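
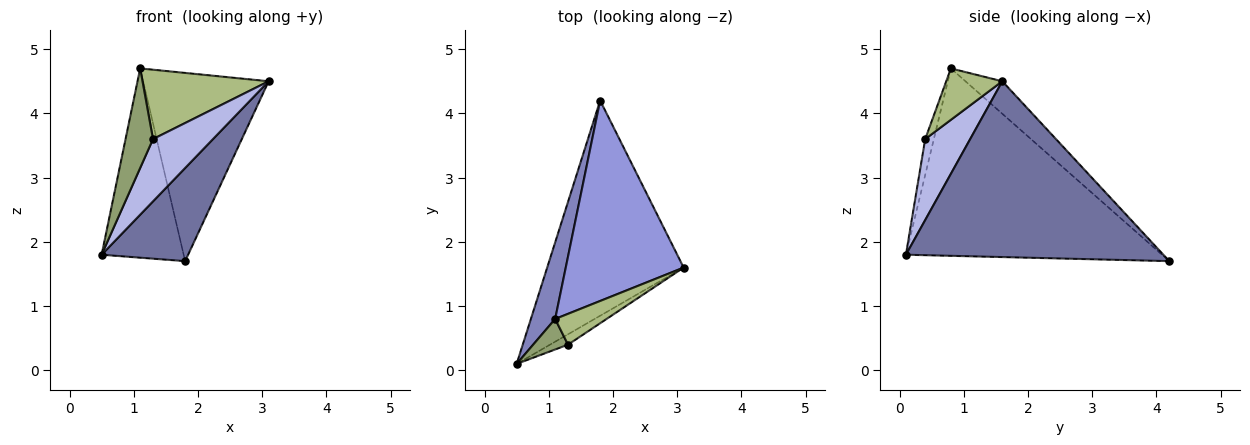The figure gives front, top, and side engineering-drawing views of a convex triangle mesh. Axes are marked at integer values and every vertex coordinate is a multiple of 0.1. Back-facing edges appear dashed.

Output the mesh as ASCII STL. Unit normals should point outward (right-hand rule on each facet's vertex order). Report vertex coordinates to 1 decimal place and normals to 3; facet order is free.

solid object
 facet normal 0.763 -0.257 -0.593
  outer loop
   vertex 1.8 4.2 1.7
   vertex 3.1 1.6 4.5
   vertex 0.5 0.1 1.8
  endloop
 endfacet
 facet normal -0.945 0.303 0.122
  outer loop
   vertex 1.1 0.8 4.7
   vertex 1.8 4.2 1.7
   vertex 0.5 0.1 1.8
  endloop
 endfacet
 facet normal -0.197 0.671 0.715
  outer loop
   vertex 1.1 0.8 4.7
   vertex 3.1 1.6 4.5
   vertex 1.8 4.2 1.7
  endloop
 endfacet
 facet normal 0.595 -0.793 -0.132
  outer loop
   vertex 1.3 0.4 3.6
   vertex 0.5 0.1 1.8
   vertex 3.1 1.6 4.5
  endloop
 endfacet
 facet normal -0.288 -0.916 0.281
  outer loop
   vertex 1.3 0.4 3.6
   vertex 1.1 0.8 4.7
   vertex 0.5 0.1 1.8
  endloop
 endfacet
 facet normal 0.376 -0.847 0.376
  outer loop
   vertex 1.3 0.4 3.6
   vertex 3.1 1.6 4.5
   vertex 1.1 0.8 4.7
  endloop
 endfacet
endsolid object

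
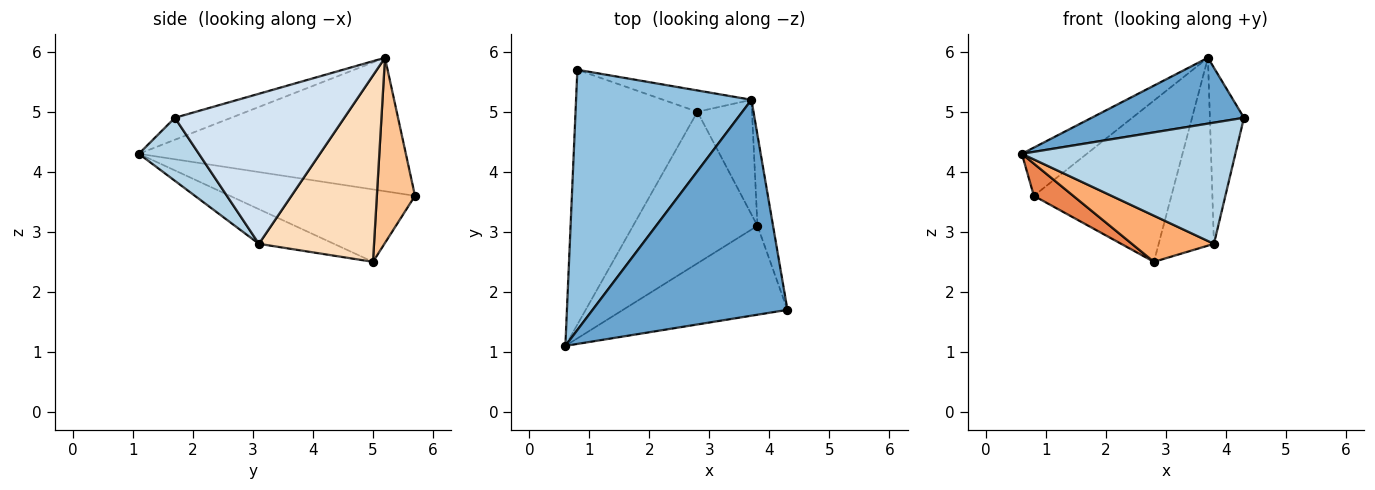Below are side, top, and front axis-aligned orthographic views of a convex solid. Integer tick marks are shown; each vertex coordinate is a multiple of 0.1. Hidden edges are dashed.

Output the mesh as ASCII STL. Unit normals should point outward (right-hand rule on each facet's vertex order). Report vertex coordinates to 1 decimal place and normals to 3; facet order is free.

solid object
 facet normal -0.107 -0.290 0.951
  outer loop
   vertex 3.7 5.2 5.9
   vertex 0.6 1.1 4.3
   vertex 4.3 1.7 4.9
  endloop
 endfacet
 facet normal -0.599 0.146 0.787
  outer loop
   vertex 3.7 5.2 5.9
   vertex 0.8 5.7 3.6
   vertex 0.6 1.1 4.3
  endloop
 endfacet
 facet normal 0.221 -0.786 -0.577
  outer loop
   vertex 3.8 3.1 2.8
   vertex 4.3 1.7 4.9
   vertex 0.6 1.1 4.3
  endloop
 endfacet
 facet normal 0.975 0.196 -0.101
  outer loop
   vertex 3.8 3.1 2.8
   vertex 3.7 5.2 5.9
   vertex 4.3 1.7 4.9
  endloop
 endfacet
 facet normal -0.508 -0.108 -0.855
  outer loop
   vertex 2.8 5.0 2.5
   vertex 0.6 1.1 4.3
   vertex 0.8 5.7 3.6
  endloop
 endfacet
 facet normal -0.257 -0.281 -0.924
  outer loop
   vertex 2.8 5.0 2.5
   vertex 3.8 3.1 2.8
   vertex 0.6 1.1 4.3
  endloop
 endfacet
 facet normal 0.265 0.956 -0.126
  outer loop
   vertex 2.8 5.0 2.5
   vertex 0.8 5.7 3.6
   vertex 3.7 5.2 5.9
  endloop
 endfacet
 facet normal 0.872 0.418 -0.255
  outer loop
   vertex 2.8 5.0 2.5
   vertex 3.7 5.2 5.9
   vertex 3.8 3.1 2.8
  endloop
 endfacet
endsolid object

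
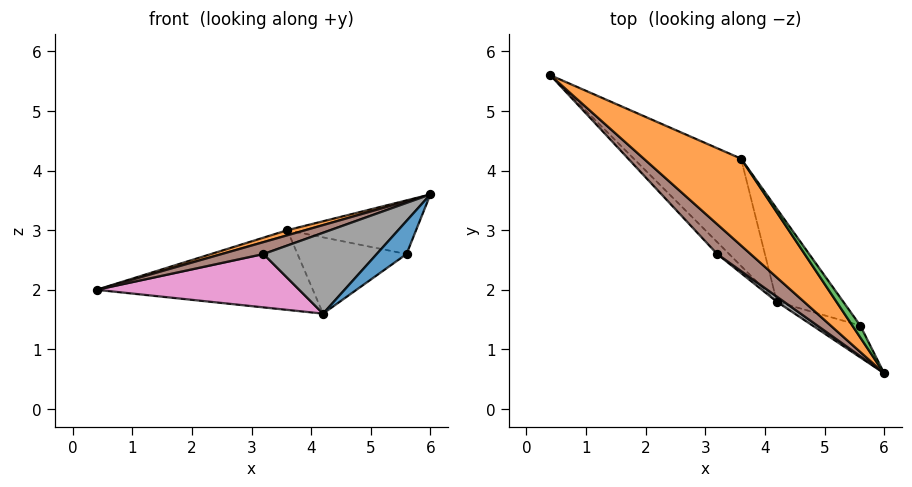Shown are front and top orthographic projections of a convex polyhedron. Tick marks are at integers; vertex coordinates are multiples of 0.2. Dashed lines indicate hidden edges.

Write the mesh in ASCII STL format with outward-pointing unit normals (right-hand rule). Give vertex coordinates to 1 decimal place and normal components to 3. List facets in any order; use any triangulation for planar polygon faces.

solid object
 facet normal 0.277 -0.693 -0.665
  outer loop
   vertex 5.6 1.4 2.6
   vertex 6.0 0.6 3.6
   vertex 4.2 1.8 1.6
  endloop
 endfacet
 facet normal -0.320 -0.056 0.946
  outer loop
   vertex 3.6 4.2 3.0
   vertex 0.4 5.6 2.0
   vertex 6.0 0.6 3.6
  endloop
 endfacet
 facet normal 0.816 0.565 0.125
  outer loop
   vertex 3.6 4.2 3.0
   vertex 6.0 0.6 3.6
   vertex 5.6 1.4 2.6
  endloop
 endfacet
 facet normal 0.456 0.531 -0.715
  outer loop
   vertex 3.6 4.2 3.0
   vertex 4.2 1.8 1.6
   vertex 0.4 5.6 2.0
  endloop
 endfacet
 facet normal 0.591 0.511 -0.623
  outer loop
   vertex 3.6 4.2 3.0
   vertex 5.6 1.4 2.6
   vertex 4.2 1.8 1.6
  endloop
 endfacet
 facet normal -0.513 -0.319 0.797
  outer loop
   vertex 3.2 2.6 2.6
   vertex 6.0 0.6 3.6
   vertex 0.4 5.6 2.0
  endloop
 endfacet
 facet normal -0.707 -0.690 -0.154
  outer loop
   vertex 3.2 2.6 2.6
   vertex 0.4 5.6 2.0
   vertex 4.2 1.8 1.6
  endloop
 endfacet
 facet normal -0.592 -0.804 0.051
  outer loop
   vertex 3.2 2.6 2.6
   vertex 4.2 1.8 1.6
   vertex 6.0 0.6 3.6
  endloop
 endfacet
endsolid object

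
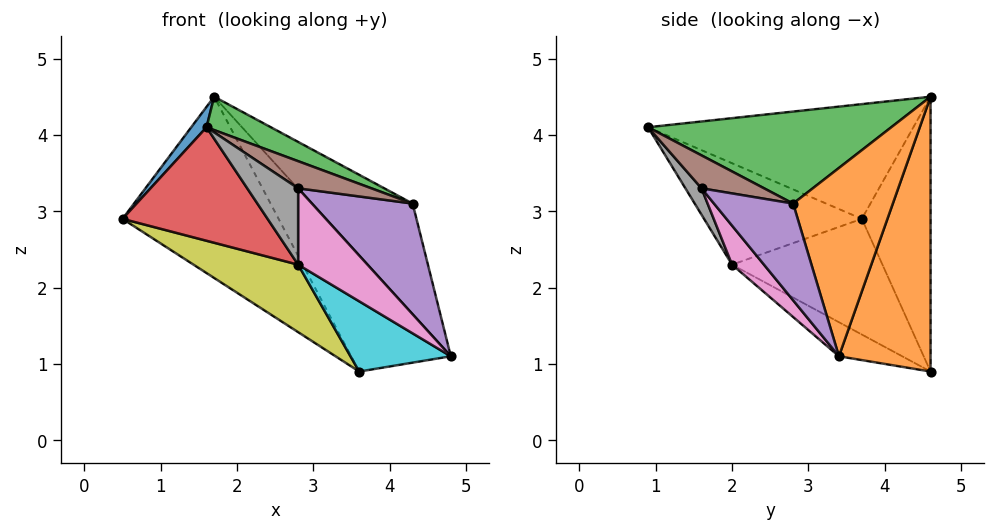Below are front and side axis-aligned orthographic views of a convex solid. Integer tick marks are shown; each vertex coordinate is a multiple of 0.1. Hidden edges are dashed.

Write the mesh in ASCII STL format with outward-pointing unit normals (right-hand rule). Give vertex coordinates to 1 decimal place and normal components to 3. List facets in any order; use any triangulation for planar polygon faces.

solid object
 facet normal -0.787 -0.045 0.616
  outer loop
   vertex 1.7 4.6 4.5
   vertex 0.5 3.7 2.9
   vertex 1.6 0.9 4.1
  endloop
 endfacet
 facet normal 0.655 0.663 0.363
  outer loop
   vertex 4.3 2.8 3.1
   vertex 4.8 3.4 1.1
   vertex 1.7 4.6 4.5
  endloop
 endfacet
 facet normal 0.412 -0.109 0.905
  outer loop
   vertex 4.3 2.8 3.1
   vertex 1.7 4.6 4.5
   vertex 1.6 0.9 4.1
  endloop
 endfacet
 facet normal -0.546 -0.502 -0.671
  outer loop
   vertex 2.8 2.0 2.3
   vertex 1.6 0.9 4.1
   vertex 0.5 3.7 2.9
  endloop
 endfacet
 facet normal 0.616 -0.784 -0.081
  outer loop
   vertex 2.8 1.6 3.3
   vertex 4.8 3.4 1.1
   vertex 4.3 2.8 3.1
  endloop
 endfacet
 facet normal 0.621 -0.727 0.295
  outer loop
   vertex 2.8 1.6 3.3
   vertex 4.3 2.8 3.1
   vertex 1.6 0.9 4.1
  endloop
 endfacet
 facet normal 0.393 -0.854 -0.342
  outer loop
   vertex 2.8 1.6 3.3
   vertex 2.8 2.0 2.3
   vertex 4.8 3.4 1.1
  endloop
 endfacet
 facet normal 0.282 -0.891 -0.356
  outer loop
   vertex 2.8 1.6 3.3
   vertex 1.6 0.9 4.1
   vertex 2.8 2.0 2.3
  endloop
 endfacet
 facet normal -0.449 -0.312 -0.837
  outer loop
   vertex 3.6 4.6 0.9
   vertex 2.8 2.0 2.3
   vertex 0.5 3.7 2.9
  endloop
 endfacet
 facet normal -0.251 -0.398 -0.882
  outer loop
   vertex 3.6 4.6 0.9
   vertex 4.8 3.4 1.1
   vertex 2.8 2.0 2.3
  endloop
 endfacet
 facet normal -0.394 0.895 -0.208
  outer loop
   vertex 3.6 4.6 0.9
   vertex 0.5 3.7 2.9
   vertex 1.7 4.6 4.5
  endloop
 endfacet
 facet normal 0.637 0.693 0.336
  outer loop
   vertex 3.6 4.6 0.9
   vertex 1.7 4.6 4.5
   vertex 4.8 3.4 1.1
  endloop
 endfacet
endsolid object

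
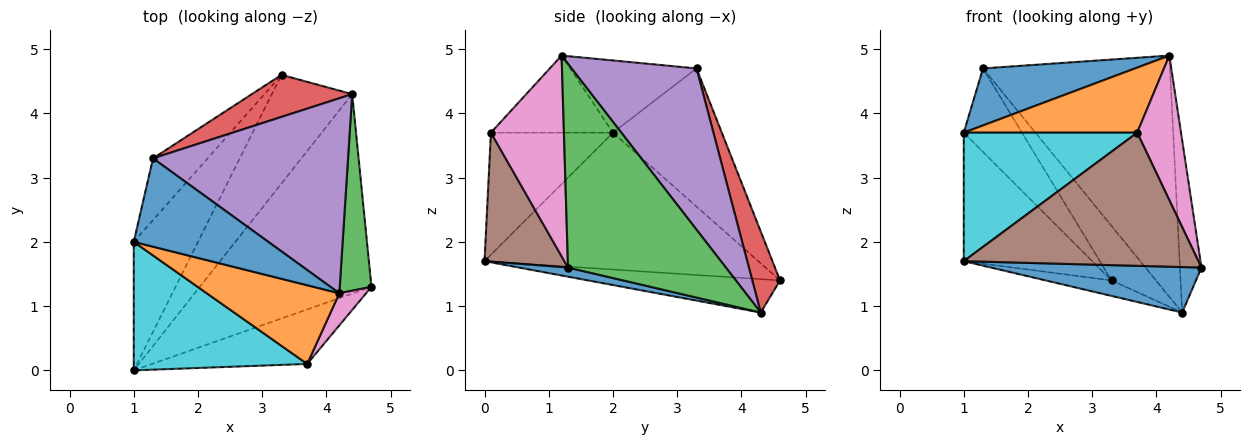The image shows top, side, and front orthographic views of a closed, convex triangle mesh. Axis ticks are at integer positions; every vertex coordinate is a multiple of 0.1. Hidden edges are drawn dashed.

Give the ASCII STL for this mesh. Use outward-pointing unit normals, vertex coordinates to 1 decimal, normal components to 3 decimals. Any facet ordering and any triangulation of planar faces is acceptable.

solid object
 facet normal 0.052 -0.222 -0.974
  outer loop
   vertex 4.4 4.3 0.9
   vertex 4.7 1.3 1.6
   vertex 1.0 0.0 1.7
  endloop
 endfacet
 facet normal -0.381 0.131 -0.916
  outer loop
   vertex 4.4 4.3 0.9
   vertex 1.0 0.0 1.7
   vertex 3.3 4.6 1.4
  endloop
 endfacet
 facet normal 0.979 0.133 0.152
  outer loop
   vertex 4.4 4.3 0.9
   vertex 4.2 1.2 4.9
   vertex 4.7 1.3 1.6
  endloop
 endfacet
 facet normal 0.443 0.710 0.548
  outer loop
   vertex 4.4 4.3 0.9
   vertex 3.3 4.6 1.4
   vertex 1.3 3.3 4.7
  endloop
 endfacet
 facet normal 0.461 0.690 0.558
  outer loop
   vertex 4.4 4.3 0.9
   vertex 1.3 3.3 4.7
   vertex 4.2 1.2 4.9
  endloop
 endfacet
 facet normal 0.300 -0.883 -0.361
  outer loop
   vertex 3.7 0.1 3.7
   vertex 1.0 0.0 1.7
   vertex 4.7 1.3 1.6
  endloop
 endfacet
 facet normal 0.852 -0.511 0.114
  outer loop
   vertex 3.7 0.1 3.7
   vertex 4.7 1.3 1.6
   vertex 4.2 1.2 4.9
  endloop
 endfacet
 facet normal -0.833 0.391 -0.391
  outer loop
   vertex 1.0 2.0 3.7
   vertex 3.3 4.6 1.4
   vertex 1.0 0.0 1.7
  endloop
 endfacet
 facet normal -0.833 0.445 -0.329
  outer loop
   vertex 1.0 2.0 3.7
   vertex 1.3 3.3 4.7
   vertex 3.3 4.6 1.4
  endloop
 endfacet
 facet normal -0.445 -0.633 0.633
  outer loop
   vertex 1.0 2.0 3.7
   vertex 1.0 0.0 1.7
   vertex 3.7 0.1 3.7
  endloop
 endfacet
 facet normal -0.411 -0.494 0.766
  outer loop
   vertex 1.0 2.0 3.7
   vertex 4.2 1.2 4.9
   vertex 1.3 3.3 4.7
  endloop
 endfacet
 facet normal -0.409 -0.581 0.703
  outer loop
   vertex 1.0 2.0 3.7
   vertex 3.7 0.1 3.7
   vertex 4.2 1.2 4.9
  endloop
 endfacet
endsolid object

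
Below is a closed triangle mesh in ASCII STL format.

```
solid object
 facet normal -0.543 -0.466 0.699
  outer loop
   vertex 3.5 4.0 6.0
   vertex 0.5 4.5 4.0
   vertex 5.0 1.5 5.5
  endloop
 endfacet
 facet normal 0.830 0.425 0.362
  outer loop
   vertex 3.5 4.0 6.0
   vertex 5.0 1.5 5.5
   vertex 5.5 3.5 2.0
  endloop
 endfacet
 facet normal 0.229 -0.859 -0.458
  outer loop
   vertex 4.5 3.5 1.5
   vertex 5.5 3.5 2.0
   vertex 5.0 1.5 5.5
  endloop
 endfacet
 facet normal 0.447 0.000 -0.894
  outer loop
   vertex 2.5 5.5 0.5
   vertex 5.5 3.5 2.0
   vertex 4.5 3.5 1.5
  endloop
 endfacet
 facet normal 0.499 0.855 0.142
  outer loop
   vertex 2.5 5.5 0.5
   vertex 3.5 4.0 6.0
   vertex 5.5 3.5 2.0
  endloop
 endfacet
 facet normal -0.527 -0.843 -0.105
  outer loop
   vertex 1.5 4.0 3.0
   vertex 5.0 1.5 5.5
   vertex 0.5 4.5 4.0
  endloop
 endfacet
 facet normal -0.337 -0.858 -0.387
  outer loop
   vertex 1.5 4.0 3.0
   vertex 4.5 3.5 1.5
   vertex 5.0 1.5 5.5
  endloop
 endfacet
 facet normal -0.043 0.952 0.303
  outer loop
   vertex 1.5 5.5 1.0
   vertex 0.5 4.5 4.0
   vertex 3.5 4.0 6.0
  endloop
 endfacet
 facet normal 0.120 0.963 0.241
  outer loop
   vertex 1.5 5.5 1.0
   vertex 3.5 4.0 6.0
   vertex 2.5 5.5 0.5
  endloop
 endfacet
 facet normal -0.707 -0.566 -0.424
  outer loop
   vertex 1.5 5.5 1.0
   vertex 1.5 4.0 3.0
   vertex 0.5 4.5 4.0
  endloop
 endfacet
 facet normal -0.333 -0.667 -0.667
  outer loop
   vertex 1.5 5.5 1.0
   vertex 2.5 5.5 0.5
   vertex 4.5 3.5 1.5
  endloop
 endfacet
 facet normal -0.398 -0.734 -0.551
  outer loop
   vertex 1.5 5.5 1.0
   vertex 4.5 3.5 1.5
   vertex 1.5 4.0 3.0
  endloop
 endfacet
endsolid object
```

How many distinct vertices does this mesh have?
8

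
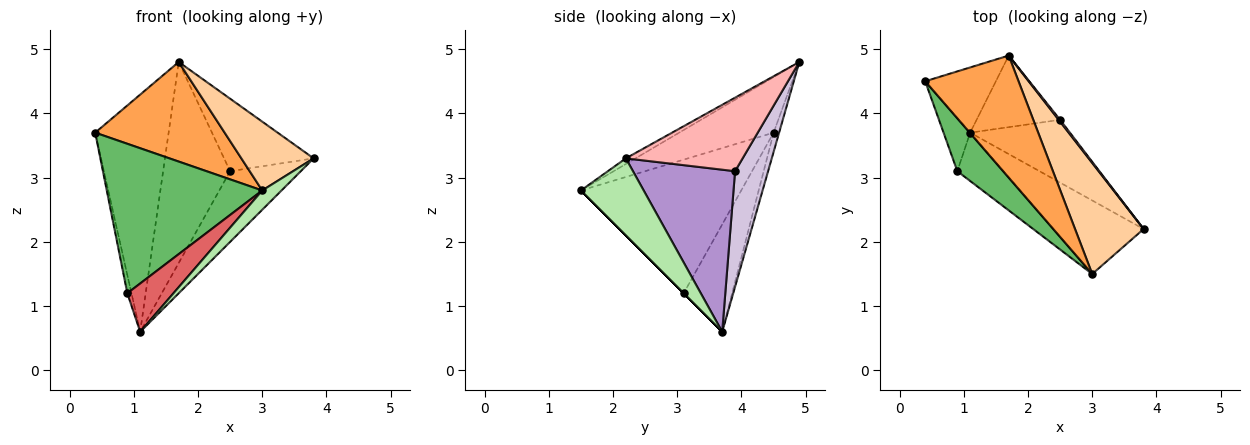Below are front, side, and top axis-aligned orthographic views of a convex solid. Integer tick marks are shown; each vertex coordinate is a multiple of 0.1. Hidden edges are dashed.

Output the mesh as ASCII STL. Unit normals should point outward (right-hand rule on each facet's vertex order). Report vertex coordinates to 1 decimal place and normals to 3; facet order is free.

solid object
 facet normal -0.072 0.962 -0.264
  outer loop
   vertex 1.1 3.7 0.6
   vertex 0.4 4.5 3.7
   vertex 1.7 4.9 4.8
  endloop
 endfacet
 facet normal -0.967 0.083 -0.240
  outer loop
   vertex 0.9 3.1 1.2
   vertex 0.4 4.5 3.7
   vertex 1.1 3.7 0.6
  endloop
 endfacet
 facet normal -0.419 -0.574 0.704
  outer loop
   vertex 3.0 1.5 2.8
   vertex 1.7 4.9 4.8
   vertex 0.4 4.5 3.7
  endloop
 endfacet
 facet normal -0.070 -0.526 0.848
  outer loop
   vertex 3.0 1.5 2.8
   vertex 3.8 2.2 3.3
   vertex 1.7 4.9 4.8
  endloop
 endfacet
 facet normal -0.697 -0.676 0.239
  outer loop
   vertex 3.0 1.5 2.8
   vertex 0.4 4.5 3.7
   vertex 0.9 3.1 1.2
  endloop
 endfacet
 facet normal 0.637 -0.195 -0.746
  outer loop
   vertex 3.0 1.5 2.8
   vertex 1.1 3.7 0.6
   vertex 3.8 2.2 3.3
  endloop
 endfacet
 facet normal 0.000 -0.707 -0.707
  outer loop
   vertex 3.0 1.5 2.8
   vertex 0.9 3.1 1.2
   vertex 1.1 3.7 0.6
  endloop
 endfacet
 facet normal 0.793 0.609 0.015
  outer loop
   vertex 2.5 3.9 3.1
   vertex 1.7 4.9 4.8
   vertex 3.8 2.2 3.3
  endloop
 endfacet
 facet normal 0.734 0.508 -0.451
  outer loop
   vertex 2.5 3.9 3.1
   vertex 3.8 2.2 3.3
   vertex 1.1 3.7 0.6
  endloop
 endfacet
 facet normal 0.421 0.854 -0.304
  outer loop
   vertex 2.5 3.9 3.1
   vertex 1.1 3.7 0.6
   vertex 1.7 4.9 4.8
  endloop
 endfacet
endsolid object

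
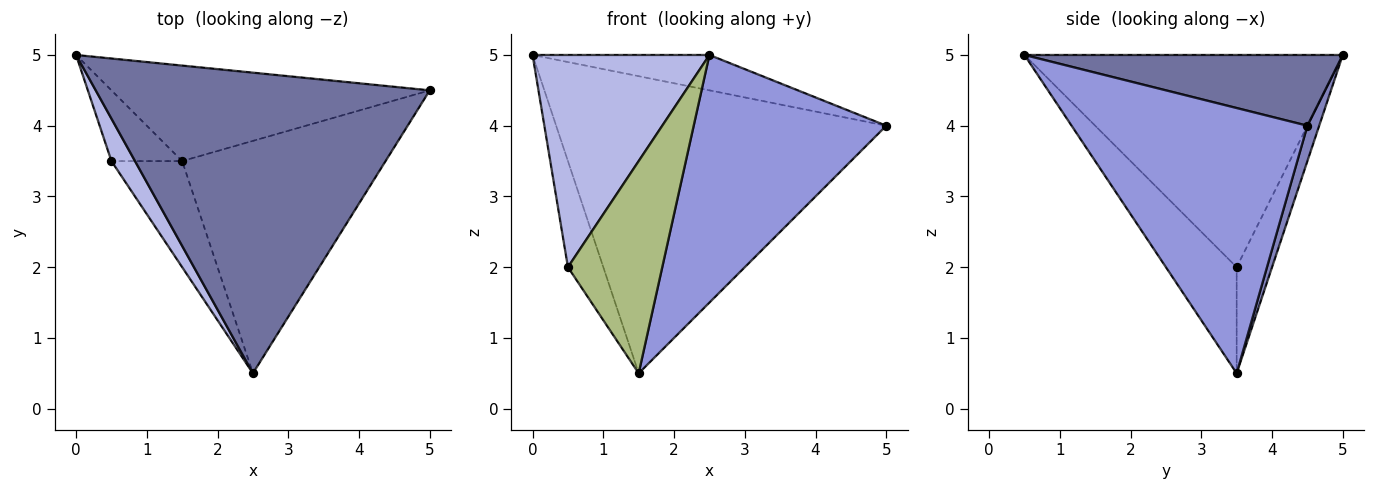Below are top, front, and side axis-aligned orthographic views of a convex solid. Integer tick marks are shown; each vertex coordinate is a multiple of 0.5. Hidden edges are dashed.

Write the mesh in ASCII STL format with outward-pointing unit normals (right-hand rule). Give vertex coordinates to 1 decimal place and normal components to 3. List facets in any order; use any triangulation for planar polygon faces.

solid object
 facet normal 0.206 0.114 0.972
  outer loop
   vertex 2.5 0.5 5.0
   vertex 5.0 4.5 4.0
   vertex 0.0 5.0 5.0
  endloop
 endfacet
 facet normal 0.034 0.951 -0.306
  outer loop
   vertex 1.5 3.5 0.5
   vertex 0.0 5.0 5.0
   vertex 5.0 4.5 4.0
  endloop
 endfacet
 facet normal 0.666 -0.544 -0.511
  outer loop
   vertex 1.5 3.5 0.5
   vertex 5.0 4.5 4.0
   vertex 2.5 0.5 5.0
  endloop
 endfacet
 facet normal -0.870 -0.483 0.097
  outer loop
   vertex 0.5 3.5 2.0
   vertex 2.5 0.5 5.0
   vertex 0.0 5.0 5.0
  endloop
 endfacet
 facet normal -0.640 0.640 -0.426
  outer loop
   vertex 0.5 3.5 2.0
   vertex 0.0 5.0 5.0
   vertex 1.5 3.5 0.5
  endloop
 endfacet
 facet normal -0.557 -0.743 -0.371
  outer loop
   vertex 0.5 3.5 2.0
   vertex 1.5 3.5 0.5
   vertex 2.5 0.5 5.0
  endloop
 endfacet
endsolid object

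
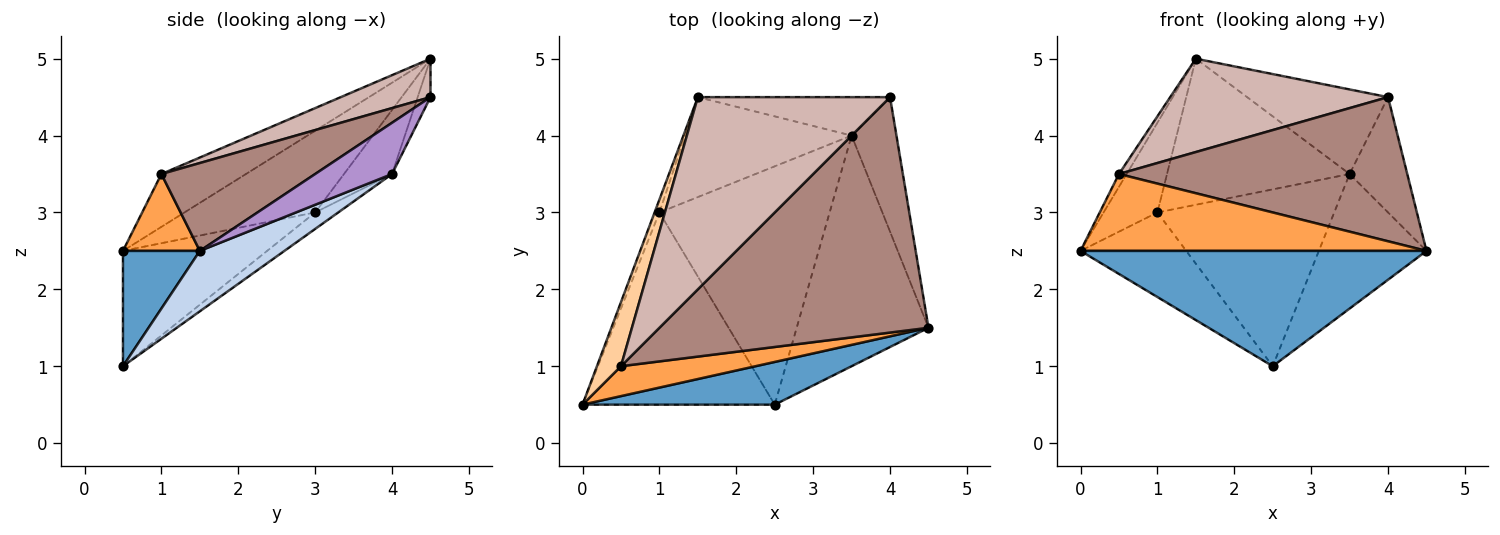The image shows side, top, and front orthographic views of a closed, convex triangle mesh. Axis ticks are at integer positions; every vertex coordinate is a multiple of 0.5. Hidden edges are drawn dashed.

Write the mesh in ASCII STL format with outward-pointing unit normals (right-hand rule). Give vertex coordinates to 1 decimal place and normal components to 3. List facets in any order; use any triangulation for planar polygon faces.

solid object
 facet normal 0.204 -0.918 0.340
  outer loop
   vertex 2.5 0.5 1.0
   vertex 4.5 1.5 2.5
   vertex 0.0 0.5 2.5
  endloop
 endfacet
 facet normal 0.368 0.468 -0.803
  outer loop
   vertex 3.5 4.0 3.5
   vertex 4.5 1.5 2.5
   vertex 2.5 0.5 1.0
  endloop
 endfacet
 facet normal 0.203 -0.913 0.355
  outer loop
   vertex 0.5 1.0 3.5
   vertex 0.0 0.5 2.5
   vertex 4.5 1.5 2.5
  endloop
 endfacet
 facet normal -0.907 0.082 0.412
  outer loop
   vertex 0.5 1.0 3.5
   vertex 1.5 4.5 5.0
   vertex 0.0 0.5 2.5
  endloop
 endfacet
 facet normal -0.923 0.380 -0.054
  outer loop
   vertex 1.0 3.0 3.0
   vertex 0.0 0.5 2.5
   vertex 1.5 4.5 5.0
  endloop
 endfacet
 facet normal -0.481 0.353 -0.802
  outer loop
   vertex 1.0 3.0 3.0
   vertex 2.5 0.5 1.0
   vertex 0.0 0.5 2.5
  endloop
 endfacet
 facet normal -0.212 0.807 -0.552
  outer loop
   vertex 1.0 3.0 3.0
   vertex 1.5 4.5 5.0
   vertex 3.5 4.0 3.5
  endloop
 endfacet
 facet normal -0.077 0.594 -0.801
  outer loop
   vertex 1.0 3.0 3.0
   vertex 3.5 4.0 3.5
   vertex 2.5 0.5 1.0
  endloop
 endfacet
 facet normal 0.655 0.492 -0.573
  outer loop
   vertex 4.0 4.5 4.5
   vertex 4.5 1.5 2.5
   vertex 3.5 4.0 3.5
  endloop
 endfacet
 facet normal -0.082 0.907 -0.412
  outer loop
   vertex 4.0 4.5 4.5
   vertex 3.5 4.0 3.5
   vertex 1.5 4.5 5.0
  endloop
 endfacet
 facet normal 0.268 -0.503 0.822
  outer loop
   vertex 4.0 4.5 4.5
   vertex 0.5 1.0 3.5
   vertex 4.5 1.5 2.5
  endloop
 endfacet
 facet normal 0.177 -0.430 0.885
  outer loop
   vertex 4.0 4.5 4.5
   vertex 1.5 4.5 5.0
   vertex 0.5 1.0 3.5
  endloop
 endfacet
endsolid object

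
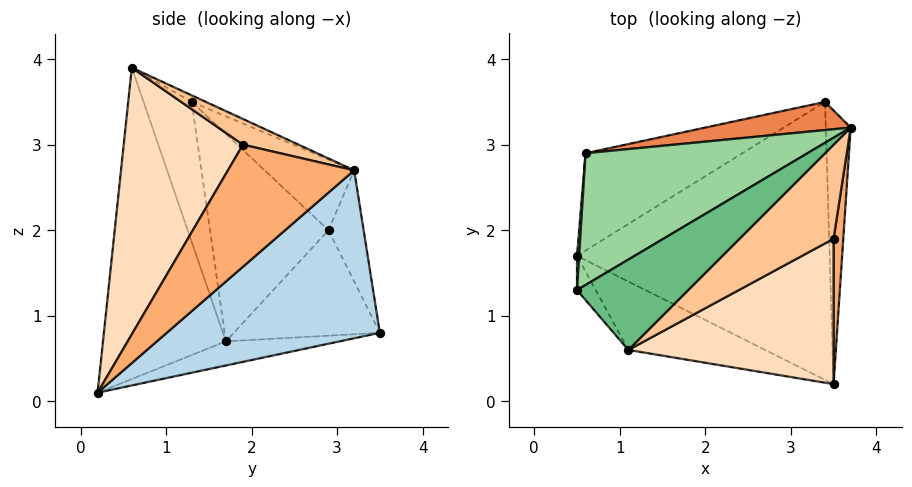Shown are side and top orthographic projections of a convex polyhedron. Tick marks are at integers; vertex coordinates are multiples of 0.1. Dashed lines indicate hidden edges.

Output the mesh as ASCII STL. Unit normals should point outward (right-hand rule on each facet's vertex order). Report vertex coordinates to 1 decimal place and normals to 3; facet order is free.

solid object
 facet normal -0.470 -0.858 -0.207
  outer loop
   vertex 1.1 0.6 3.9
   vertex 0.5 1.7 0.7
   vertex 3.5 0.2 0.1
  endloop
 endfacet
 facet normal -0.093 0.204 -0.975
  outer loop
   vertex 3.4 3.5 0.8
   vertex 3.5 0.2 0.1
   vertex 0.5 1.7 0.7
  endloop
 endfacet
 facet normal 0.987 0.061 -0.146
  outer loop
   vertex 3.4 3.5 0.8
   vertex 3.7 3.2 2.7
   vertex 3.5 0.2 0.1
  endloop
 endfacet
 facet normal -0.406 0.687 -0.603
  outer loop
   vertex 0.6 2.9 2.0
   vertex 3.4 3.5 0.8
   vertex 0.5 1.7 0.7
  endloop
 endfacet
 facet normal -0.134 0.975 0.175
  outer loop
   vertex 0.6 2.9 2.0
   vertex 3.7 3.2 2.7
   vertex 3.4 3.5 0.8
  endloop
 endfacet
 facet normal 0.988 -0.134 0.078
  outer loop
   vertex 3.5 1.9 3.0
   vertex 3.5 0.2 0.1
   vertex 3.7 3.2 2.7
  endloop
 endfacet
 facet normal 0.259 0.179 0.949
  outer loop
   vertex 3.5 1.9 3.0
   vertex 3.7 3.2 2.7
   vertex 1.1 0.6 3.9
  endloop
 endfacet
 facet normal 0.549 -0.721 0.423
  outer loop
   vertex 3.5 1.9 3.0
   vertex 1.1 0.6 3.9
   vertex 3.5 0.2 0.1
  endloop
 endfacet
 facet normal -0.052 0.461 0.886
  outer loop
   vertex 0.5 1.3 3.5
   vertex 1.1 0.6 3.9
   vertex 3.7 3.2 2.7
  endloop
 endfacet
 facet normal -0.224 0.674 0.704
  outer loop
   vertex 0.5 1.3 3.5
   vertex 3.7 3.2 2.7
   vertex 0.6 2.9 2.0
  endloop
 endfacet
 facet normal -0.728 -0.679 -0.097
  outer loop
   vertex 0.5 1.3 3.5
   vertex 0.5 1.7 0.7
   vertex 1.1 0.6 3.9
  endloop
 endfacet
 facet normal -0.997 0.072 0.010
  outer loop
   vertex 0.5 1.3 3.5
   vertex 0.6 2.9 2.0
   vertex 0.5 1.7 0.7
  endloop
 endfacet
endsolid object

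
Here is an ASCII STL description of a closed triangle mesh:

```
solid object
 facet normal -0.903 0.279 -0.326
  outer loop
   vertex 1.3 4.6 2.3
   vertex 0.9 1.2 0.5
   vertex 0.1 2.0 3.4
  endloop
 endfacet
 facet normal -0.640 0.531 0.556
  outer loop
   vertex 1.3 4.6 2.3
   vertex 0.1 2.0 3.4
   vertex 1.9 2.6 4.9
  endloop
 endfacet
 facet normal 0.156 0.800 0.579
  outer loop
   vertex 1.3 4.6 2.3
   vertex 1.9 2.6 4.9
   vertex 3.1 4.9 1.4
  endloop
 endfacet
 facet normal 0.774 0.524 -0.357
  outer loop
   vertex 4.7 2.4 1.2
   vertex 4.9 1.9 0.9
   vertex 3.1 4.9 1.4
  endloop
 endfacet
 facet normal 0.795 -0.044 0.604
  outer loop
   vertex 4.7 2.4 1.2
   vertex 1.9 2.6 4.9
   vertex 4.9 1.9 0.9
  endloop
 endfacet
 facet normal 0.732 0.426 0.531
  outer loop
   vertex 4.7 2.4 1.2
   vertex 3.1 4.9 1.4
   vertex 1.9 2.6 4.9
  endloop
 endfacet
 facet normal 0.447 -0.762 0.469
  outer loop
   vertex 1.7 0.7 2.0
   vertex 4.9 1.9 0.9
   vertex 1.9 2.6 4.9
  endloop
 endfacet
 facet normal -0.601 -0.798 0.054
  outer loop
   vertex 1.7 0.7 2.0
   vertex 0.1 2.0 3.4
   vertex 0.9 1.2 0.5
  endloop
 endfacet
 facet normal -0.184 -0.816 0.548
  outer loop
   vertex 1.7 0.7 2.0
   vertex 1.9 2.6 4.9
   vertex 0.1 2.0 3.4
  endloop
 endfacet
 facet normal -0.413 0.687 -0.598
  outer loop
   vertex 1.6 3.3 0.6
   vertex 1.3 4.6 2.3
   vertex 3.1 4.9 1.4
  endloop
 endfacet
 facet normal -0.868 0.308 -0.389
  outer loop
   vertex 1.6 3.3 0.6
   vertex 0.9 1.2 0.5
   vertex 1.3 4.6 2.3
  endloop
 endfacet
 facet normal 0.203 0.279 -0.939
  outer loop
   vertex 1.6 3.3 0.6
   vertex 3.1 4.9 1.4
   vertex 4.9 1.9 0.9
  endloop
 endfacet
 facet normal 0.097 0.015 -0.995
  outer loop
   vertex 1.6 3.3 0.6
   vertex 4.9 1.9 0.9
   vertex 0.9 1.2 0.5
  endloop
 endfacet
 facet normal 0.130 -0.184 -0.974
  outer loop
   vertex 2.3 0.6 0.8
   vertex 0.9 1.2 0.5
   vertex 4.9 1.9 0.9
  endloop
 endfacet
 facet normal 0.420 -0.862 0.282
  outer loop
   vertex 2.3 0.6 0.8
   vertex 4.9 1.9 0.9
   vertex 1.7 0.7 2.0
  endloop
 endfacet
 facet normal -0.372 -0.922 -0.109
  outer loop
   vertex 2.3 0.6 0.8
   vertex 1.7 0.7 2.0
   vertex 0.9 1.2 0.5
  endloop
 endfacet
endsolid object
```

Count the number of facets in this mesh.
16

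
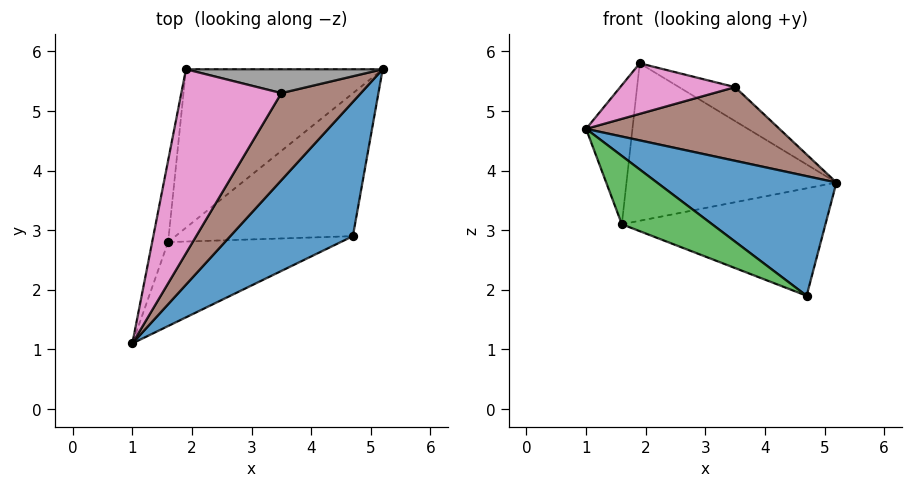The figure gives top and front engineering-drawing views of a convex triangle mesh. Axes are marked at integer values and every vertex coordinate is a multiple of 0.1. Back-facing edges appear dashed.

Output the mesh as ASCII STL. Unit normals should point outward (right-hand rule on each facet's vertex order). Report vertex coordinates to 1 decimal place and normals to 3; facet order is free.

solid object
 facet normal 0.664 -0.497 0.558
  outer loop
   vertex 4.7 2.9 1.9
   vertex 5.2 5.7 3.8
   vertex 1.0 1.1 4.7
  endloop
 endfacet
 facet normal -0.967 0.220 -0.129
  outer loop
   vertex 1.6 2.8 3.1
   vertex 1.0 1.1 4.7
   vertex 1.9 5.7 5.8
  endloop
 endfacet
 facet normal -0.270 -0.608 -0.747
  outer loop
   vertex 1.6 2.8 3.1
   vertex 4.7 2.9 1.9
   vertex 1.0 1.1 4.7
  endloop
 endfacet
 facet normal -0.395 0.648 -0.652
  outer loop
   vertex 1.6 2.8 3.1
   vertex 1.9 5.7 5.8
   vertex 5.2 5.7 3.8
  endloop
 endfacet
 facet normal -0.312 0.571 -0.759
  outer loop
   vertex 1.6 2.8 3.1
   vertex 5.2 5.7 3.8
   vertex 4.7 2.9 1.9
  endloop
 endfacet
 facet normal 0.657 -0.487 0.576
  outer loop
   vertex 3.5 5.3 5.4
   vertex 1.0 1.1 4.7
   vertex 5.2 5.7 3.8
  endloop
 endfacet
 facet normal 0.172 -0.261 0.950
  outer loop
   vertex 3.5 5.3 5.4
   vertex 1.9 5.7 5.8
   vertex 1.0 1.1 4.7
  endloop
 endfacet
 facet normal 0.329 0.773 0.543
  outer loop
   vertex 3.5 5.3 5.4
   vertex 5.2 5.7 3.8
   vertex 1.9 5.7 5.8
  endloop
 endfacet
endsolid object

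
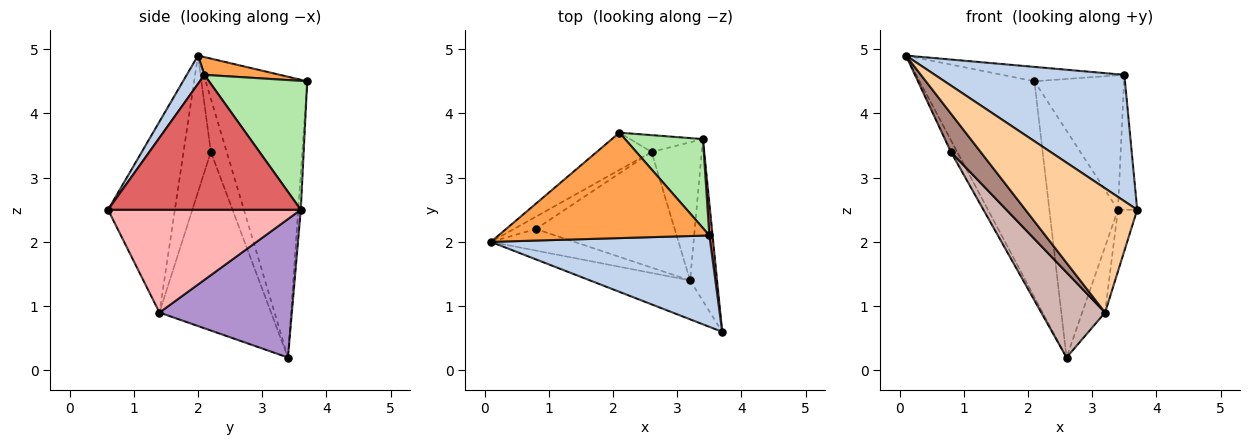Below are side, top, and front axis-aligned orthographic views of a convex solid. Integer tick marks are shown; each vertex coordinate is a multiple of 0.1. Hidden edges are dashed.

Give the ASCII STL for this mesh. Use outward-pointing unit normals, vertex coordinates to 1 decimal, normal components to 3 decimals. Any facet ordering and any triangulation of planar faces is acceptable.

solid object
 facet normal -0.657 0.743 -0.128
  outer loop
   vertex 2.6 3.4 0.2
   vertex 0.1 2.0 4.9
   vertex 2.1 3.7 4.5
  endloop
 endfacet
 facet normal 0.075 -0.808 0.584
  outer loop
   vertex 3.5 2.1 4.6
   vertex 0.1 2.0 4.9
   vertex 3.7 0.6 2.5
  endloop
 endfacet
 facet normal 0.083 0.134 0.987
  outer loop
   vertex 3.5 2.1 4.6
   vertex 2.1 3.7 4.5
   vertex 0.1 2.0 4.9
  endloop
 endfacet
 facet normal -0.495 -0.829 -0.260
  outer loop
   vertex 3.2 1.4 0.9
   vertex 3.7 0.6 2.5
   vertex 0.1 2.0 4.9
  endloop
 endfacet
 facet normal -0.037 0.997 -0.074
  outer loop
   vertex 3.4 3.6 2.5
   vertex 2.6 3.4 0.2
   vertex 2.1 3.7 4.5
  endloop
 endfacet
 facet normal 0.674 0.616 0.408
  outer loop
   vertex 3.4 3.6 2.5
   vertex 2.1 3.7 4.5
   vertex 3.5 2.1 4.6
  endloop
 endfacet
 facet normal 0.995 0.099 0.024
  outer loop
   vertex 3.4 3.6 2.5
   vertex 3.5 2.1 4.6
   vertex 3.7 0.6 2.5
  endloop
 endfacet
 facet normal 0.963 0.096 -0.253
  outer loop
   vertex 3.4 3.6 2.5
   vertex 3.7 0.6 2.5
   vertex 3.2 1.4 0.9
  endloop
 endfacet
 facet normal 0.928 0.161 -0.337
  outer loop
   vertex 3.4 3.6 2.5
   vertex 3.2 1.4 0.9
   vertex 2.6 3.4 0.2
  endloop
 endfacet
 facet normal -0.868 0.344 -0.359
  outer loop
   vertex 0.8 2.2 3.4
   vertex 0.1 2.0 4.9
   vertex 2.6 3.4 0.2
  endloop
 endfacet
 facet normal -0.625 -0.680 -0.382
  outer loop
   vertex 0.8 2.2 3.4
   vertex 3.2 1.4 0.9
   vertex 0.1 2.0 4.9
  endloop
 endfacet
 facet normal -0.720 -0.412 -0.559
  outer loop
   vertex 0.8 2.2 3.4
   vertex 2.6 3.4 0.2
   vertex 3.2 1.4 0.9
  endloop
 endfacet
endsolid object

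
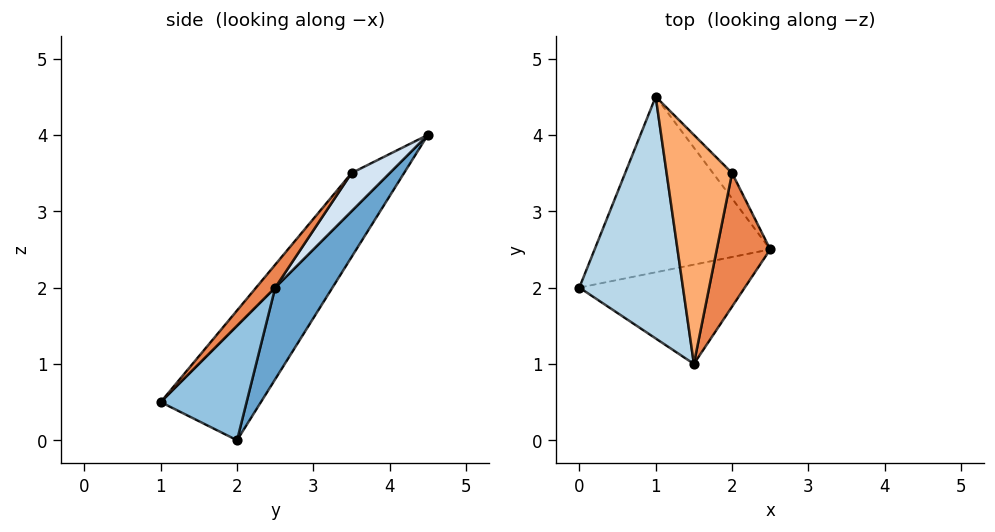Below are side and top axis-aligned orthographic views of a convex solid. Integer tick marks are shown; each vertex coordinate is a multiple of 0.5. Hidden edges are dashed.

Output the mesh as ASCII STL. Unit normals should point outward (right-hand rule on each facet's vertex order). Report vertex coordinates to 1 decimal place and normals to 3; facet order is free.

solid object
 facet normal 0.291 0.777 -0.558
  outer loop
   vertex 1.0 4.5 4.0
   vertex 2.5 2.5 2.0
   vertex 0.0 2.0 0.0
  endloop
 endfacet
 facet normal 0.520 0.405 -0.752
  outer loop
   vertex 1.5 1.0 0.5
   vertex 0.0 2.0 0.0
   vertex 2.5 2.5 2.0
  endloop
 endfacet
 facet normal -0.586 -0.613 0.530
  outer loop
   vertex 1.5 1.0 0.5
   vertex 1.0 4.5 4.0
   vertex 0.0 2.0 0.0
  endloop
 endfacet
 facet normal 0.596 0.745 -0.298
  outer loop
   vertex 2.0 3.5 3.5
   vertex 2.5 2.5 2.0
   vertex 1.0 4.5 4.0
  endloop
 endfacet
 facet normal 0.254 -0.763 0.594
  outer loop
   vertex 2.0 3.5 3.5
   vertex 1.5 1.0 0.5
   vertex 2.5 2.5 2.0
  endloop
 endfacet
 facet normal -0.368 -0.683 0.631
  outer loop
   vertex 2.0 3.5 3.5
   vertex 1.0 4.5 4.0
   vertex 1.5 1.0 0.5
  endloop
 endfacet
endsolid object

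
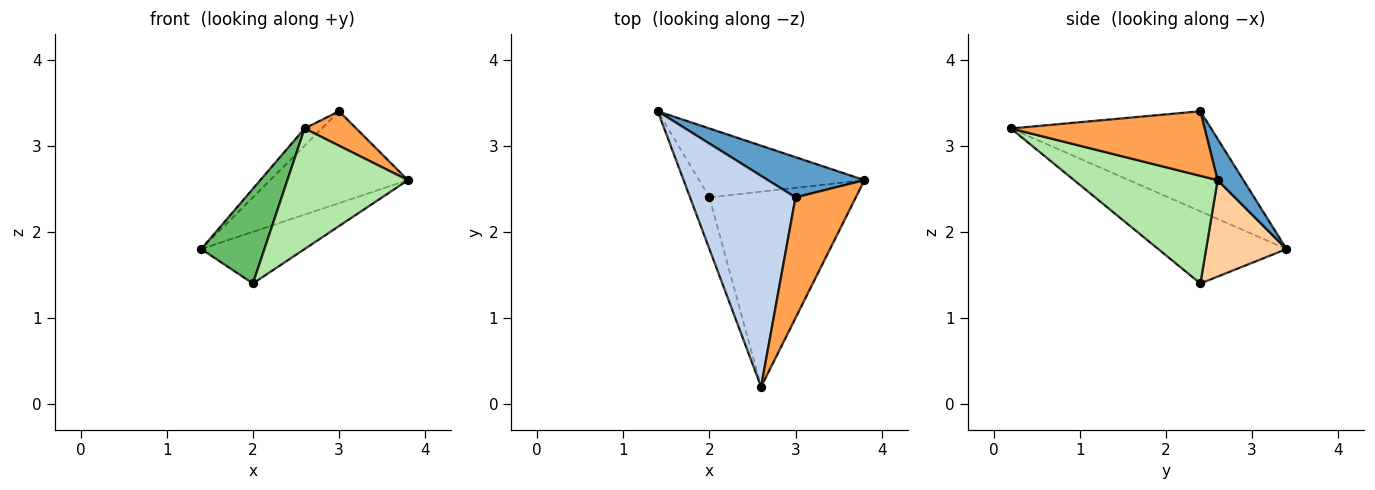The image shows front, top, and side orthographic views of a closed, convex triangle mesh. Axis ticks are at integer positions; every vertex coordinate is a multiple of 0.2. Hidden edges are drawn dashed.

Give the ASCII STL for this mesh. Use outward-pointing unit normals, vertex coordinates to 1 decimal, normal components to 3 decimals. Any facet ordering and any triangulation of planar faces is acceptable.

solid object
 facet normal 0.169 0.903 0.395
  outer loop
   vertex 3.0 2.4 3.4
   vertex 3.8 2.6 2.6
   vertex 1.4 3.4 1.8
  endloop
 endfacet
 facet normal -0.687 0.059 0.724
  outer loop
   vertex 3.0 2.4 3.4
   vertex 1.4 3.4 1.8
   vertex 2.6 0.2 3.2
  endloop
 endfacet
 facet normal 0.718 -0.191 0.670
  outer loop
   vertex 3.0 2.4 3.4
   vertex 2.6 0.2 3.2
   vertex 3.8 2.6 2.6
  endloop
 endfacet
 facet normal 0.423 0.544 -0.725
  outer loop
   vertex 2.0 2.4 1.4
   vertex 1.4 3.4 1.8
   vertex 3.8 2.6 2.6
  endloop
 endfacet
 facet normal -0.872 -0.430 -0.234
  outer loop
   vertex 2.0 2.4 1.4
   vertex 2.6 0.2 3.2
   vertex 1.4 3.4 1.8
  endloop
 endfacet
 facet normal 0.530 -0.445 -0.721
  outer loop
   vertex 2.0 2.4 1.4
   vertex 3.8 2.6 2.6
   vertex 2.6 0.2 3.2
  endloop
 endfacet
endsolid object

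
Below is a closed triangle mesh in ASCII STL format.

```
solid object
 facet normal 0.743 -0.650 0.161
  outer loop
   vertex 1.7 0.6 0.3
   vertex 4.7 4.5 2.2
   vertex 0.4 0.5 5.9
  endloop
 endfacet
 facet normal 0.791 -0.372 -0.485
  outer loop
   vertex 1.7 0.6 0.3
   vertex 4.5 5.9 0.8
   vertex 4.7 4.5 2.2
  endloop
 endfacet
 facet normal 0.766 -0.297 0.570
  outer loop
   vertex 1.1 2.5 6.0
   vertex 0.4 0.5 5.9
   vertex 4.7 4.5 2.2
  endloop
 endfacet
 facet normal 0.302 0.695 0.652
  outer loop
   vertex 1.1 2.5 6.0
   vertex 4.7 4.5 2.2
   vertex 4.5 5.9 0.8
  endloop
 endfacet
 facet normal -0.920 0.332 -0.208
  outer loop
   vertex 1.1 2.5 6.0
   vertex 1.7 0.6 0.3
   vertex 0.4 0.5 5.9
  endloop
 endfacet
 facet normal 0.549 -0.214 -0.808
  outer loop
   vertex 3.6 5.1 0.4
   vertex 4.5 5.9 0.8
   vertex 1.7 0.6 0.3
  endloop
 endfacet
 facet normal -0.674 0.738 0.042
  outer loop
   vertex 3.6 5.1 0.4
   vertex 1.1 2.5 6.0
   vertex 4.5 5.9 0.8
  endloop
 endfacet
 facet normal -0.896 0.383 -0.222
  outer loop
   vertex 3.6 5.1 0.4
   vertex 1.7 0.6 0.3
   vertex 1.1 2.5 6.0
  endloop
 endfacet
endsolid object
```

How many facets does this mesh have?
8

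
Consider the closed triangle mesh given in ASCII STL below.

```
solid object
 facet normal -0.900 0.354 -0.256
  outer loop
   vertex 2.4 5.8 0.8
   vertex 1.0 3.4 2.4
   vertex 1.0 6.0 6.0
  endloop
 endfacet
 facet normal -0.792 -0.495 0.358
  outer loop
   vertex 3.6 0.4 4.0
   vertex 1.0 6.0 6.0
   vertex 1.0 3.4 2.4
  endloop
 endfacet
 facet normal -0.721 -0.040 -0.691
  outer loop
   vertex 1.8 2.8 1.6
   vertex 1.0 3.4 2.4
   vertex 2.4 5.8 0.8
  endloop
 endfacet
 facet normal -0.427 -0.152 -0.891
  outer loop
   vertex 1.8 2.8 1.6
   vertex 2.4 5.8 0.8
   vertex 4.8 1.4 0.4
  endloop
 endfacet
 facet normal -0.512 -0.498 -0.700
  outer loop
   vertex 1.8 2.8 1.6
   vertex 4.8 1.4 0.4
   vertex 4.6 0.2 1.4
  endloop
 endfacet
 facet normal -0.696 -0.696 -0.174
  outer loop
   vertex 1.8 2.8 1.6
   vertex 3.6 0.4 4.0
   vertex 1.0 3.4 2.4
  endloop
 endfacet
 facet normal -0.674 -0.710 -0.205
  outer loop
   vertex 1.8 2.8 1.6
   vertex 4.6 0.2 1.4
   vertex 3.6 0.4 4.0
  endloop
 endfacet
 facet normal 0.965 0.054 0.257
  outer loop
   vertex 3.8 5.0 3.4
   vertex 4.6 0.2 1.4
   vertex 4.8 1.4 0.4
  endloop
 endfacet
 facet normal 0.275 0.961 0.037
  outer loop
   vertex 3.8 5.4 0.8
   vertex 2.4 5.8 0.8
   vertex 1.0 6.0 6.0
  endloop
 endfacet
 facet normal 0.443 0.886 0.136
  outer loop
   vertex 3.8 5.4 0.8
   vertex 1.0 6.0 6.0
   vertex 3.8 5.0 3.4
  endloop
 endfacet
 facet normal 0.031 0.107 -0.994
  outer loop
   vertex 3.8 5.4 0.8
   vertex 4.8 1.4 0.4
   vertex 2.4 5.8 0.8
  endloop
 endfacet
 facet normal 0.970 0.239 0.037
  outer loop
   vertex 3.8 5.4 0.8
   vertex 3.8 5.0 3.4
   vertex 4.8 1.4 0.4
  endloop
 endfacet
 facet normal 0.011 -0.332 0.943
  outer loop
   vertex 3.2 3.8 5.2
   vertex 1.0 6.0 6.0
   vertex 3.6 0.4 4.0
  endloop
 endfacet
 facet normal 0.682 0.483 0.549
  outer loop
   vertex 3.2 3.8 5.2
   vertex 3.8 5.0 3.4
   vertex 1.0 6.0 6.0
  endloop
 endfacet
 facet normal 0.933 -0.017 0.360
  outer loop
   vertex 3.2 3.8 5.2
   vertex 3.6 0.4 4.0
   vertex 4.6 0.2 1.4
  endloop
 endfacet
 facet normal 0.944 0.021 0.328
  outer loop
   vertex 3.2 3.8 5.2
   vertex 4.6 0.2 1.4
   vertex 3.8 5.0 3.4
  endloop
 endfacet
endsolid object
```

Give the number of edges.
24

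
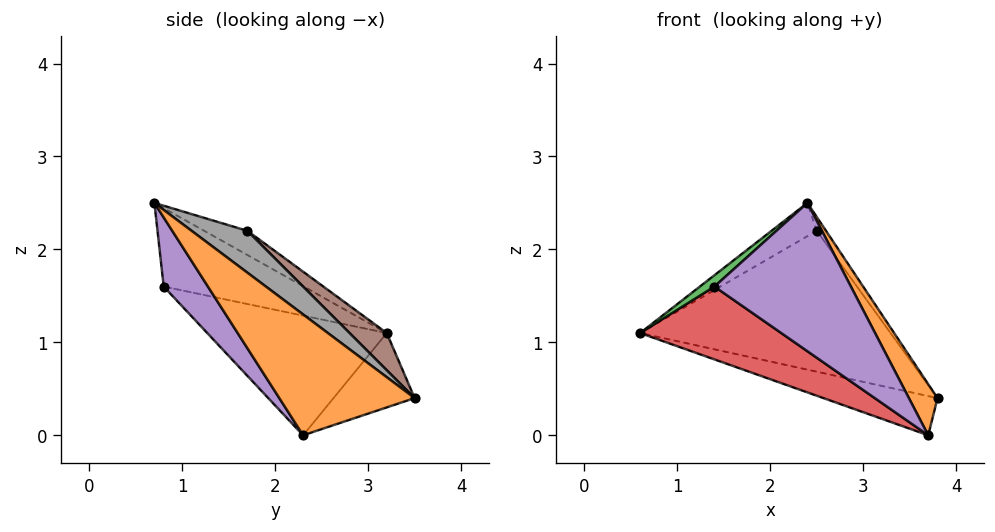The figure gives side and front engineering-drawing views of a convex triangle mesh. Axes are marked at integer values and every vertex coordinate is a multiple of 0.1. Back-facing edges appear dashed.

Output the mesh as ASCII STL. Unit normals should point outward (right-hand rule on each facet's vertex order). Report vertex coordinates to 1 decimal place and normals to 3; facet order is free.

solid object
 facet normal -0.231 0.325 -0.917
  outer loop
   vertex 3.7 2.3 0.0
   vertex 0.6 3.2 1.1
   vertex 3.8 3.5 0.4
  endloop
 endfacet
 facet normal 0.916 -0.194 0.352
  outer loop
   vertex 3.7 2.3 0.0
   vertex 3.8 3.5 0.4
   vertex 2.4 0.7 2.5
  endloop
 endfacet
 facet normal -0.671 -0.070 0.738
  outer loop
   vertex 1.4 0.8 1.6
   vertex 2.4 0.7 2.5
   vertex 0.6 3.2 1.1
  endloop
 endfacet
 facet normal -0.397 -0.312 -0.863
  outer loop
   vertex 1.4 0.8 1.6
   vertex 0.6 3.2 1.1
   vertex 3.7 2.3 0.0
  endloop
 endfacet
 facet normal 0.281 -0.868 -0.409
  outer loop
   vertex 1.4 0.8 1.6
   vertex 3.7 2.3 0.0
   vertex 2.4 0.7 2.5
  endloop
 endfacet
 facet normal 0.099 0.667 0.738
  outer loop
   vertex 2.5 1.7 2.2
   vertex 3.8 3.5 0.4
   vertex 0.6 3.2 1.1
  endloop
 endfacet
 facet normal -0.288 0.301 0.909
  outer loop
   vertex 2.5 1.7 2.2
   vertex 0.6 3.2 1.1
   vertex 2.4 0.7 2.5
  endloop
 endfacet
 facet normal 0.742 0.124 0.659
  outer loop
   vertex 2.5 1.7 2.2
   vertex 2.4 0.7 2.5
   vertex 3.8 3.5 0.4
  endloop
 endfacet
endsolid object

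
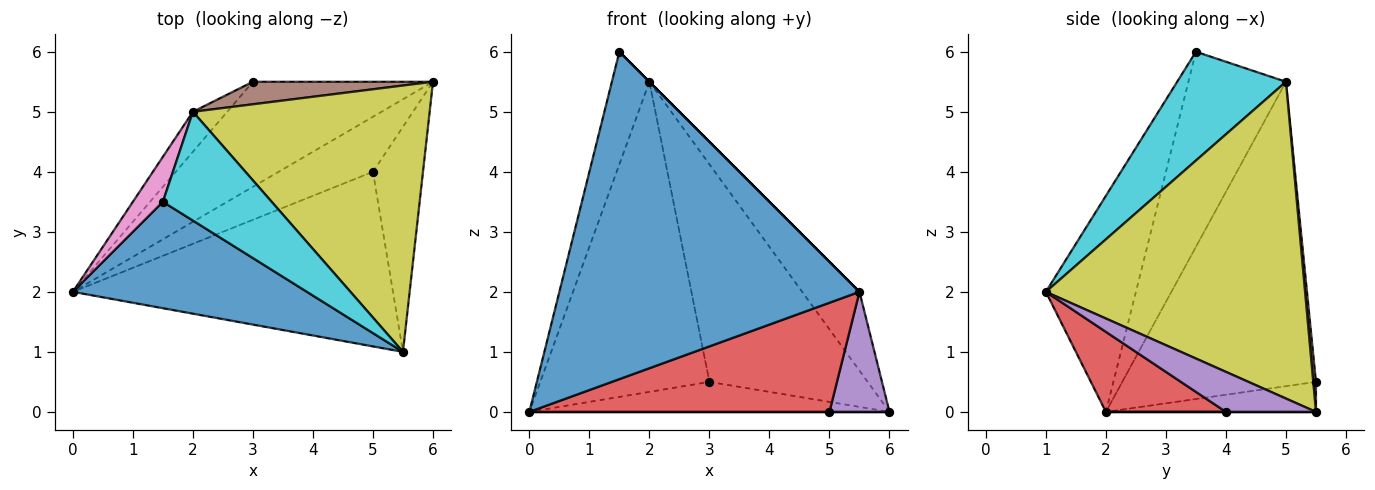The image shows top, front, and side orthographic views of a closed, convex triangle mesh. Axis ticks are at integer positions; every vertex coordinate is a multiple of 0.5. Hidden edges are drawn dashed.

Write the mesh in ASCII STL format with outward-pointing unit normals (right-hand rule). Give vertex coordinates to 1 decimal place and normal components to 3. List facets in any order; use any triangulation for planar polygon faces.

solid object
 facet normal -0.274 -0.915 0.297
  outer loop
   vertex 1.5 3.5 6.0
   vertex 0.0 2.0 0.0
   vertex 5.5 1.0 2.0
  endloop
 endfacet
 facet normal -0.158 0.271 -0.949
  outer loop
   vertex 3.0 5.5 0.5
   vertex 6.0 5.5 0.0
   vertex 0.0 2.0 0.0
  endloop
 endfacet
 facet normal 0.000 0.000 -1.000
  outer loop
   vertex 5.0 4.0 0.0
   vertex 0.0 2.0 0.0
   vertex 6.0 5.5 0.0
  endloop
 endfacet
 facet normal 0.207 -0.518 -0.830
  outer loop
   vertex 5.0 4.0 0.0
   vertex 5.5 1.0 2.0
   vertex 0.0 2.0 0.0
  endloop
 endfacet
 facet normal 0.577 -0.384 -0.721
  outer loop
   vertex 5.0 4.0 0.0
   vertex 6.0 5.5 0.0
   vertex 5.5 1.0 2.0
  endloop
 endfacet
 facet normal 0.017 0.995 0.103
  outer loop
   vertex 2.0 5.0 5.5
   vertex 6.0 5.5 0.0
   vertex 3.0 5.5 0.5
  endloop
 endfacet
 facet normal -0.924 0.355 0.142
  outer loop
   vertex 2.0 5.0 5.5
   vertex 0.0 2.0 0.0
   vertex 1.5 3.5 6.0
  endloop
 endfacet
 facet normal -0.751 0.655 -0.085
  outer loop
   vertex 2.0 5.0 5.5
   vertex 3.0 5.5 0.5
   vertex 0.0 2.0 0.0
  endloop
 endfacet
 facet normal 0.789 0.174 0.589
  outer loop
   vertex 2.0 5.0 5.5
   vertex 5.5 1.0 2.0
   vertex 6.0 5.5 0.0
  endloop
 endfacet
 facet normal 0.707 0.000 0.707
  outer loop
   vertex 2.0 5.0 5.5
   vertex 1.5 3.5 6.0
   vertex 5.5 1.0 2.0
  endloop
 endfacet
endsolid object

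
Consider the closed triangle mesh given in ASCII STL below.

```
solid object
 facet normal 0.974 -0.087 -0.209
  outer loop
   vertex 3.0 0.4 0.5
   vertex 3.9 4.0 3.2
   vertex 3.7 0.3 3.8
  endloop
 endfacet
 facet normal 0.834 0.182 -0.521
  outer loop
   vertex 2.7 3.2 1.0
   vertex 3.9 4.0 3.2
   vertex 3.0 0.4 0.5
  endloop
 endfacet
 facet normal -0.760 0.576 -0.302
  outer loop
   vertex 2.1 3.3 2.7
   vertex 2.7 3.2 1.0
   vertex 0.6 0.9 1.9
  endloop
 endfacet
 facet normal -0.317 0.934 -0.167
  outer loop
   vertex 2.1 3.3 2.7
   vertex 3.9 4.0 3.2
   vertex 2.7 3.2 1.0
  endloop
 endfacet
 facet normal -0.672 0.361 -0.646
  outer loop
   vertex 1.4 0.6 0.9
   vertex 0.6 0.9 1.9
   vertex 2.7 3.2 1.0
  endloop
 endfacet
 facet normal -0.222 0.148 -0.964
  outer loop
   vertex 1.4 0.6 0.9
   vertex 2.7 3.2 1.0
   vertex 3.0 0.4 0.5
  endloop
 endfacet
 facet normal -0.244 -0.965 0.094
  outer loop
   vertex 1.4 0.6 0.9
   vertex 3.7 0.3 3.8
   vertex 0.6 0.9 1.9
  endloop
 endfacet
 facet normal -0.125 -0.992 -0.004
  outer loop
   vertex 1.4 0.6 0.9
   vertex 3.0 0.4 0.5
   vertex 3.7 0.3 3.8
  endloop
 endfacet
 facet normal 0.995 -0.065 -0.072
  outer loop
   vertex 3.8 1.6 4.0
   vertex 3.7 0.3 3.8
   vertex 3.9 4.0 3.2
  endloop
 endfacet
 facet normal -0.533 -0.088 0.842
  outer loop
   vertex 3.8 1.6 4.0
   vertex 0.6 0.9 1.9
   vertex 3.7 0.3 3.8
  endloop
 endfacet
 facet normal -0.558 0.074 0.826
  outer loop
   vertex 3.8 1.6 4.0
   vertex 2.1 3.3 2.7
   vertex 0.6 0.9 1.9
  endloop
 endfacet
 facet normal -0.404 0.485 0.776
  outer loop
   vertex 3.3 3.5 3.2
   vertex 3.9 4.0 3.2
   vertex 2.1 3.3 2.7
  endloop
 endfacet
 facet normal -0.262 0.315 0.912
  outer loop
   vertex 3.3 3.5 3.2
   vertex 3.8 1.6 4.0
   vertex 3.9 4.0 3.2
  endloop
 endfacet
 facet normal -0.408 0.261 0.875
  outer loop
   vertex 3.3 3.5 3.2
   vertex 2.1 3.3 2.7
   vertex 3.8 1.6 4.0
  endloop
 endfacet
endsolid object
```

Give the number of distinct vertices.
9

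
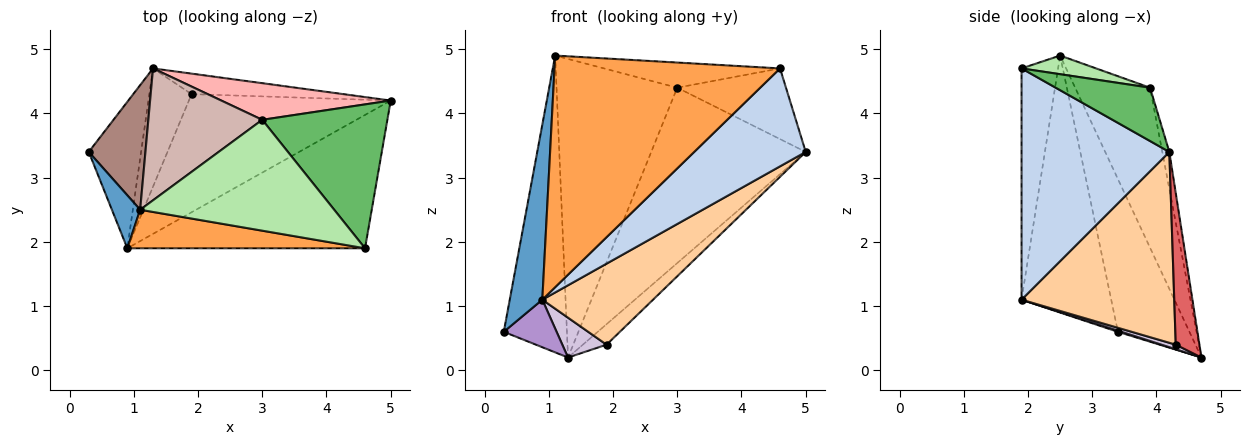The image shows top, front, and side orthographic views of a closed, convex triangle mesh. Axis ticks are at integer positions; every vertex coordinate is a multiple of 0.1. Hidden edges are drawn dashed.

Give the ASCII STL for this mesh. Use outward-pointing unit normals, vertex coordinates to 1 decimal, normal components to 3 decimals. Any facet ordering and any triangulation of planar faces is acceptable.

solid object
 facet normal -0.935 -0.340 0.103
  outer loop
   vertex 1.1 2.5 4.9
   vertex 0.3 3.4 0.6
   vertex 0.9 1.9 1.1
  endloop
 endfacet
 facet normal 0.617 -0.466 -0.634
  outer loop
   vertex 4.6 1.9 4.7
   vertex 0.9 1.9 1.1
   vertex 5.0 4.2 3.4
  endloop
 endfacet
 facet normal -0.158 -0.974 0.162
  outer loop
   vertex 4.6 1.9 4.7
   vertex 1.1 2.5 4.9
   vertex 0.9 1.9 1.1
  endloop
 endfacet
 facet normal 0.615 -0.446 -0.650
  outer loop
   vertex 1.9 4.3 0.4
   vertex 5.0 4.2 3.4
   vertex 0.9 1.9 1.1
  endloop
 endfacet
 facet normal 0.357 0.412 0.838
  outer loop
   vertex 3.0 3.9 4.4
   vertex 4.6 1.9 4.7
   vertex 5.0 4.2 3.4
  endloop
 endfacet
 facet normal 0.093 0.220 0.971
  outer loop
   vertex 3.0 3.9 4.4
   vertex 1.1 2.5 4.9
   vertex 4.6 1.9 4.7
  endloop
 endfacet
 facet normal 0.577 0.577 -0.577
  outer loop
   vertex 1.3 4.7 0.2
   vertex 5.0 4.2 3.4
   vertex 1.9 4.3 0.4
  endloop
 endfacet
 facet normal -0.045 0.978 0.204
  outer loop
   vertex 1.3 4.7 0.2
   vertex 3.0 3.9 4.4
   vertex 5.0 4.2 3.4
  endloop
 endfacet
 facet normal 0.021 -0.309 -0.951
  outer loop
   vertex 1.3 4.7 0.2
   vertex 0.9 1.9 1.1
   vertex 0.3 3.4 0.6
  endloop
 endfacet
 facet normal 0.102 -0.318 -0.943
  outer loop
   vertex 1.3 4.7 0.2
   vertex 1.9 4.3 0.4
   vertex 0.9 1.9 1.1
  endloop
 endfacet
 facet normal -0.722 0.638 0.268
  outer loop
   vertex 1.3 4.7 0.2
   vertex 0.3 3.4 0.6
   vertex 1.1 2.5 4.9
  endloop
 endfacet
 facet normal -0.494 0.795 0.351
  outer loop
   vertex 1.3 4.7 0.2
   vertex 1.1 2.5 4.9
   vertex 3.0 3.9 4.4
  endloop
 endfacet
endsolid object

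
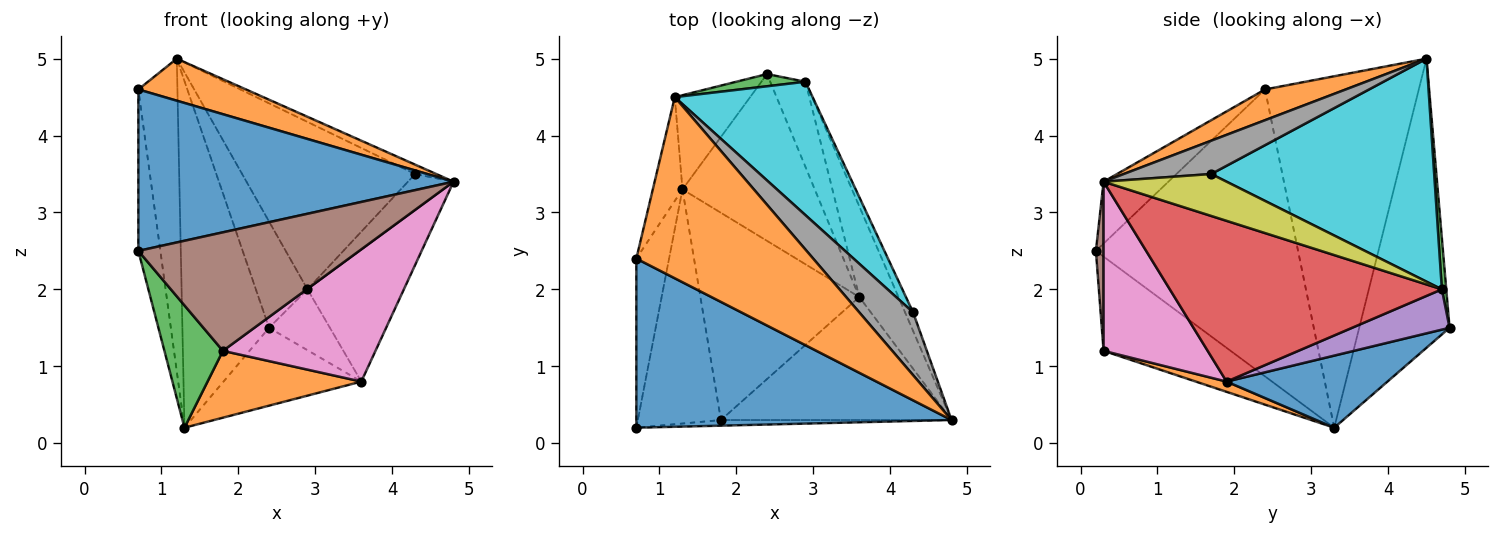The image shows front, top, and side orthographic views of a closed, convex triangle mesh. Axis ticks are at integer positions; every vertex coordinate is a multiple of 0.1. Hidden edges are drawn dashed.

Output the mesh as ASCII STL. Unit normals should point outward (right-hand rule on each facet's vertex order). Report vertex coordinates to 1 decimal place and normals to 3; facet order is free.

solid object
 facet normal -0.141 -0.684 0.716
  outer loop
   vertex 0.7 2.4 4.6
   vertex 0.7 0.2 2.5
   vertex 4.8 0.3 3.4
  endloop
 endfacet
 facet normal 0.167 -0.223 0.960
  outer loop
   vertex 0.7 2.4 4.6
   vertex 4.8 0.3 3.4
   vertex 1.2 4.5 5.0
  endloop
 endfacet
 facet normal 0.084 0.990 0.114
  outer loop
   vertex 2.9 4.7 2.0
   vertex 2.4 4.8 1.5
   vertex 1.2 4.5 5.0
  endloop
 endfacet
 facet normal 0.919 0.326 -0.224
  outer loop
   vertex 2.9 4.7 2.0
   vertex 4.8 0.3 3.4
   vertex 3.6 1.9 0.8
  endloop
 endfacet
 facet normal 0.681 0.426 -0.596
  outer loop
   vertex 2.9 4.7 2.0
   vertex 3.6 1.9 0.8
   vertex 2.4 4.8 1.5
  endloop
 endfacet
 facet normal 0.035 -0.998 -0.047
  outer loop
   vertex 1.8 0.3 1.2
   vertex 4.8 0.3 3.4
   vertex 0.7 0.2 2.5
  endloop
 endfacet
 facet normal 0.447 -0.655 -0.609
  outer loop
   vertex 1.8 0.3 1.2
   vertex 3.6 1.9 0.8
   vertex 4.8 0.3 3.4
  endloop
 endfacet
 facet normal 0.522 0.126 0.843
  outer loop
   vertex 4.3 1.7 3.5
   vertex 1.2 4.5 5.0
   vertex 4.8 0.3 3.4
  endloop
 endfacet
 facet normal 0.923 0.342 -0.177
  outer loop
   vertex 4.3 1.7 3.5
   vertex 4.8 0.3 3.4
   vertex 2.9 4.7 2.0
  endloop
 endfacet
 facet normal 0.710 0.551 0.439
  outer loop
   vertex 4.3 1.7 3.5
   vertex 2.9 4.7 2.0
   vertex 1.2 4.5 5.0
  endloop
 endfacet
 facet normal 0.443 0.379 -0.812
  outer loop
   vertex 1.3 3.3 0.2
   vertex 2.4 4.8 1.5
   vertex 3.6 1.9 0.8
  endloop
 endfacet
 facet normal 0.061 -0.306 -0.950
  outer loop
   vertex 1.3 3.3 0.2
   vertex 3.6 1.9 0.8
   vertex 1.8 0.3 1.2
  endloop
 endfacet
 facet normal -0.709 -0.327 -0.625
  outer loop
   vertex 1.3 3.3 0.2
   vertex 1.8 0.3 1.2
   vertex 0.7 0.2 2.5
  endloop
 endfacet
 facet normal -0.709 0.680 -0.185
  outer loop
   vertex 1.3 3.3 0.2
   vertex 1.2 4.5 5.0
   vertex 2.4 4.8 1.5
  endloop
 endfacet
 facet normal -0.988 0.108 -0.113
  outer loop
   vertex 1.3 3.3 0.2
   vertex 0.7 0.2 2.5
   vertex 0.7 2.4 4.6
  endloop
 endfacet
 facet normal -0.966 0.246 -0.082
  outer loop
   vertex 1.3 3.3 0.2
   vertex 0.7 2.4 4.6
   vertex 1.2 4.5 5.0
  endloop
 endfacet
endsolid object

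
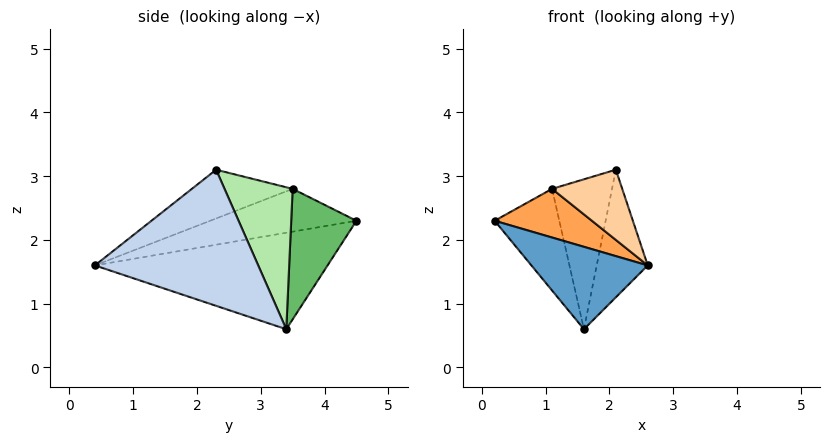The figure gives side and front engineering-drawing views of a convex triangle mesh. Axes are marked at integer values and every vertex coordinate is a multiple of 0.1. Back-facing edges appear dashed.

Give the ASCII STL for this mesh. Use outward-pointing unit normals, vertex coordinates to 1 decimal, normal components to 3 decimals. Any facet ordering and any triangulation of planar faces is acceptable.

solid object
 facet normal -0.816 -0.408 -0.408
  outer loop
   vertex 1.6 3.4 0.6
   vertex 2.6 0.4 1.6
   vertex 0.2 4.5 2.3
  endloop
 endfacet
 facet normal 0.953 0.298 -0.060
  outer loop
   vertex 2.1 2.3 3.1
   vertex 2.6 0.4 1.6
   vertex 1.6 3.4 0.6
  endloop
 endfacet
 facet normal -0.775 -0.516 0.364
  outer loop
   vertex 1.1 3.5 2.8
   vertex 0.2 4.5 2.3
   vertex 2.6 0.4 1.6
  endloop
 endfacet
 facet normal -0.748 -0.521 0.410
  outer loop
   vertex 1.1 3.5 2.8
   vertex 2.6 0.4 1.6
   vertex 2.1 2.3 3.1
  endloop
 endfacet
 facet normal 0.704 0.698 0.128
  outer loop
   vertex 1.1 3.5 2.8
   vertex 1.6 3.4 0.6
   vertex 0.2 4.5 2.3
  endloop
 endfacet
 facet normal 0.743 0.654 0.139
  outer loop
   vertex 1.1 3.5 2.8
   vertex 2.1 2.3 3.1
   vertex 1.6 3.4 0.6
  endloop
 endfacet
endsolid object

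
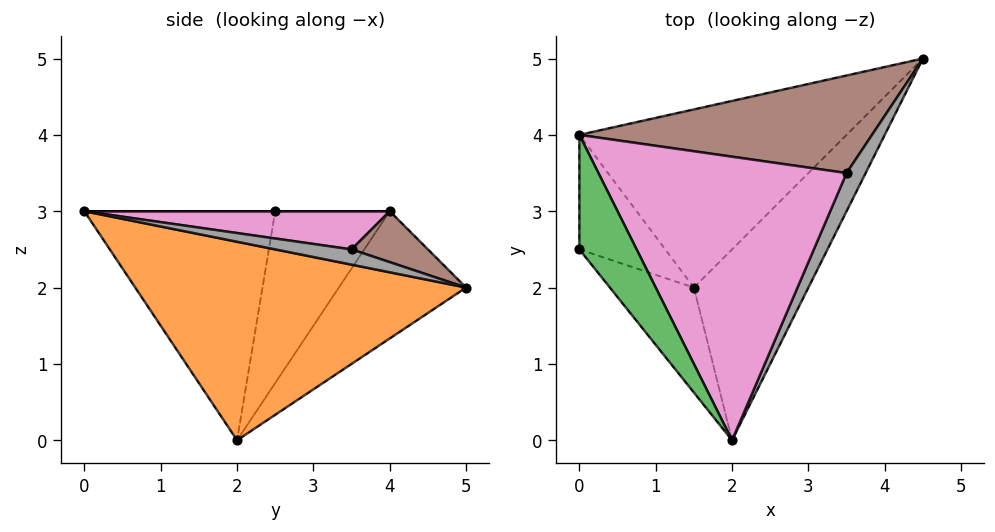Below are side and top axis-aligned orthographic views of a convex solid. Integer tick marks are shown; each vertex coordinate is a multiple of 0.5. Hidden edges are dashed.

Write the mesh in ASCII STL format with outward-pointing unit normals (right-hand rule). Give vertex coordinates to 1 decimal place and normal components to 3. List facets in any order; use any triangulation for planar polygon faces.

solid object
 facet normal -0.299 0.718 -0.628
  outer loop
   vertex 1.5 2.0 0.0
   vertex 0.0 4.0 3.0
   vertex 4.5 5.0 2.0
  endloop
 endfacet
 facet normal 0.764 -0.470 -0.441
  outer loop
   vertex 1.5 2.0 0.0
   vertex 4.5 5.0 2.0
   vertex 2.0 0.0 3.0
  endloop
 endfacet
 facet normal 0.000 0.000 1.000
  outer loop
   vertex 0.0 2.5 3.0
   vertex 2.0 0.0 3.0
   vertex 0.0 4.0 3.0
  endloop
 endfacet
 facet normal -0.894 0.000 -0.447
  outer loop
   vertex 0.0 2.5 3.0
   vertex 0.0 4.0 3.0
   vertex 1.5 2.0 0.0
  endloop
 endfacet
 facet normal -0.751 -0.601 -0.275
  outer loop
   vertex 0.0 2.5 3.0
   vertex 1.5 2.0 0.0
   vertex 2.0 0.0 3.0
  endloop
 endfacet
 facet normal 0.168 0.209 0.963
  outer loop
   vertex 3.5 3.5 2.5
   vertex 4.5 5.0 2.0
   vertex 0.0 4.0 3.0
  endloop
 endfacet
 facet normal 0.152 0.076 0.986
  outer loop
   vertex 3.5 3.5 2.5
   vertex 0.0 4.0 3.0
   vertex 2.0 0.0 3.0
  endloop
 endfacet
 facet normal 0.617 -0.154 0.772
  outer loop
   vertex 3.5 3.5 2.5
   vertex 2.0 0.0 3.0
   vertex 4.5 5.0 2.0
  endloop
 endfacet
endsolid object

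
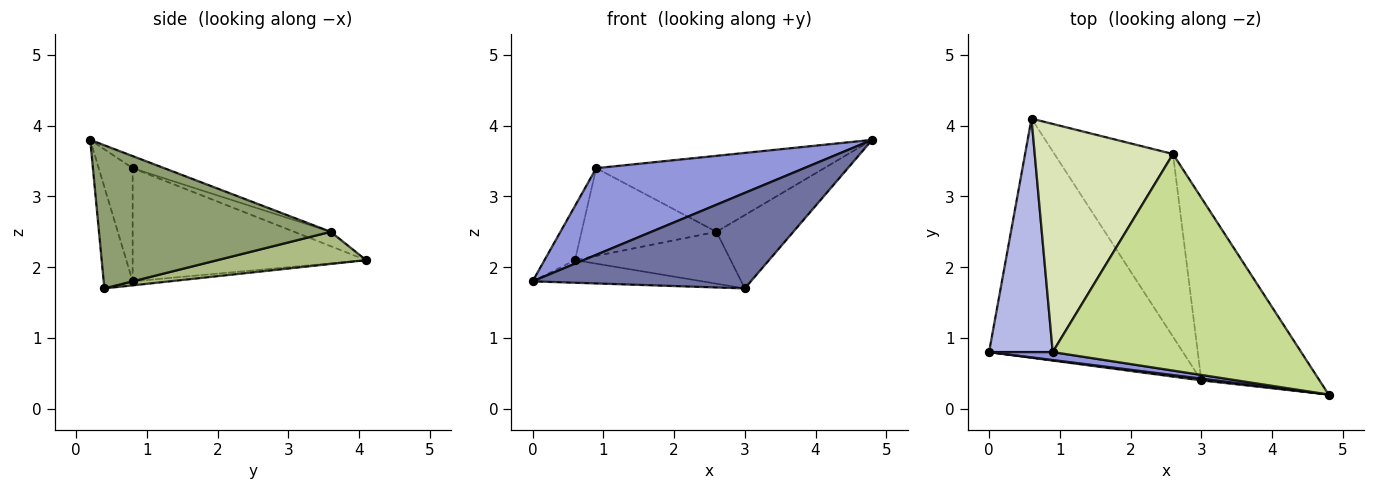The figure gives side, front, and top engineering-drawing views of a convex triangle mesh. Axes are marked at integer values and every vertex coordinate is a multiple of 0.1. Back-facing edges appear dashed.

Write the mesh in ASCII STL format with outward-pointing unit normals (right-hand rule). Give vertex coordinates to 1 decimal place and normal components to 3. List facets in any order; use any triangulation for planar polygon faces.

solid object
 facet normal -0.132 -0.991 0.018
  outer loop
   vertex 3.0 0.4 1.7
   vertex 4.8 0.2 3.8
   vertex 0.0 0.8 1.8
  endloop
 endfacet
 facet normal -0.021 0.094 -0.995
  outer loop
   vertex 3.0 0.4 1.7
   vertex 0.0 0.8 1.8
   vertex 0.6 4.1 2.1
  endloop
 endfacet
 facet normal -0.160 -0.983 0.090
  outer loop
   vertex 0.9 0.8 3.4
   vertex 0.0 0.8 1.8
   vertex 4.8 0.2 3.8
  endloop
 endfacet
 facet normal -0.866 0.113 0.487
  outer loop
   vertex 0.9 0.8 3.4
   vertex 0.6 4.1 2.1
   vertex 0.0 0.8 1.8
  endloop
 endfacet
 facet normal 0.747 0.248 -0.617
  outer loop
   vertex 2.6 3.6 2.5
   vertex 4.8 0.2 3.8
   vertex 3.0 0.4 1.7
  endloop
 endfacet
 facet normal 0.252 0.264 -0.931
  outer loop
   vertex 2.6 3.6 2.5
   vertex 3.0 0.4 1.7
   vertex 0.6 4.1 2.1
  endloop
 endfacet
 facet normal -0.046 0.331 0.943
  outer loop
   vertex 2.6 3.6 2.5
   vertex 0.9 0.8 3.4
   vertex 4.8 0.2 3.8
  endloop
 endfacet
 facet normal -0.097 0.357 0.929
  outer loop
   vertex 2.6 3.6 2.5
   vertex 0.6 4.1 2.1
   vertex 0.9 0.8 3.4
  endloop
 endfacet
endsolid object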